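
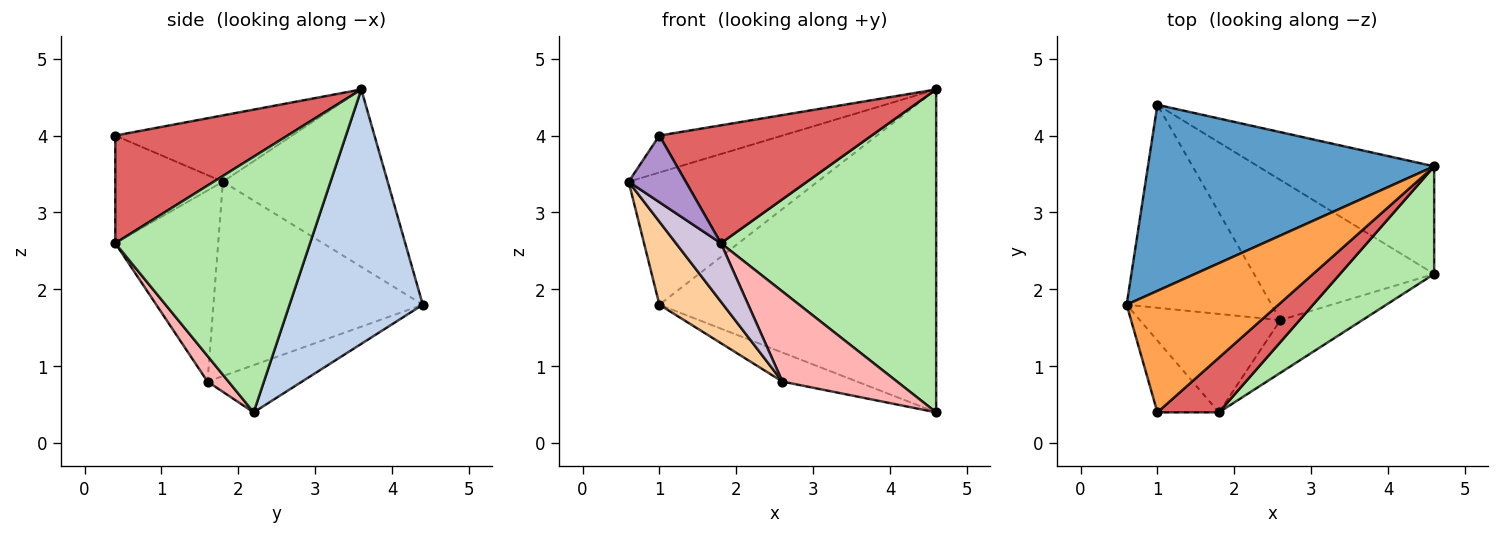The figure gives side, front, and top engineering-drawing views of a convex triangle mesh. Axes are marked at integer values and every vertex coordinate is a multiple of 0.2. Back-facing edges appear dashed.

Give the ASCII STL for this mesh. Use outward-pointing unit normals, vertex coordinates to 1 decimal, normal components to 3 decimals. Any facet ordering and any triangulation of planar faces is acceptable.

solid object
 facet normal -0.451 0.517 0.728
  outer loop
   vertex 1.0 4.4 1.8
   vertex 0.6 1.8 3.4
   vertex 4.6 3.6 4.6
  endloop
 endfacet
 facet normal 0.415 0.863 -0.288
  outer loop
   vertex 4.6 2.2 0.4
   vertex 1.0 4.4 1.8
   vertex 4.6 3.6 4.6
  endloop
 endfacet
 facet normal -0.386 0.268 0.883
  outer loop
   vertex 1.0 0.4 4.0
   vertex 4.6 3.6 4.6
   vertex 0.6 1.8 3.4
  endloop
 endfacet
 facet normal -0.779 -0.238 -0.581
  outer loop
   vertex 2.6 1.6 0.8
   vertex 0.6 1.8 3.4
   vertex 1.0 4.4 1.8
  endloop
 endfacet
 facet normal -0.249 0.197 -0.948
  outer loop
   vertex 2.6 1.6 0.8
   vertex 1.0 4.4 1.8
   vertex 4.6 2.2 0.4
  endloop
 endfacet
 facet normal 0.651 -0.720 0.240
  outer loop
   vertex 1.8 0.4 2.6
   vertex 4.6 2.2 0.4
   vertex 4.6 3.6 4.6
  endloop
 endfacet
 facet normal 0.593 -0.731 0.339
  outer loop
   vertex 1.8 0.4 2.6
   vertex 4.6 3.6 4.6
   vertex 1.0 0.4 4.0
  endloop
 endfacet
 facet normal 0.156 -0.852 -0.499
  outer loop
   vertex 1.8 0.4 2.6
   vertex 2.6 1.6 0.8
   vertex 4.6 2.2 0.4
  endloop
 endfacet
 facet normal -0.789 -0.418 -0.451
  outer loop
   vertex 1.8 0.4 2.6
   vertex 1.0 0.4 4.0
   vertex 0.6 1.8 3.4
  endloop
 endfacet
 facet normal -0.760 -0.332 -0.559
  outer loop
   vertex 1.8 0.4 2.6
   vertex 0.6 1.8 3.4
   vertex 2.6 1.6 0.8
  endloop
 endfacet
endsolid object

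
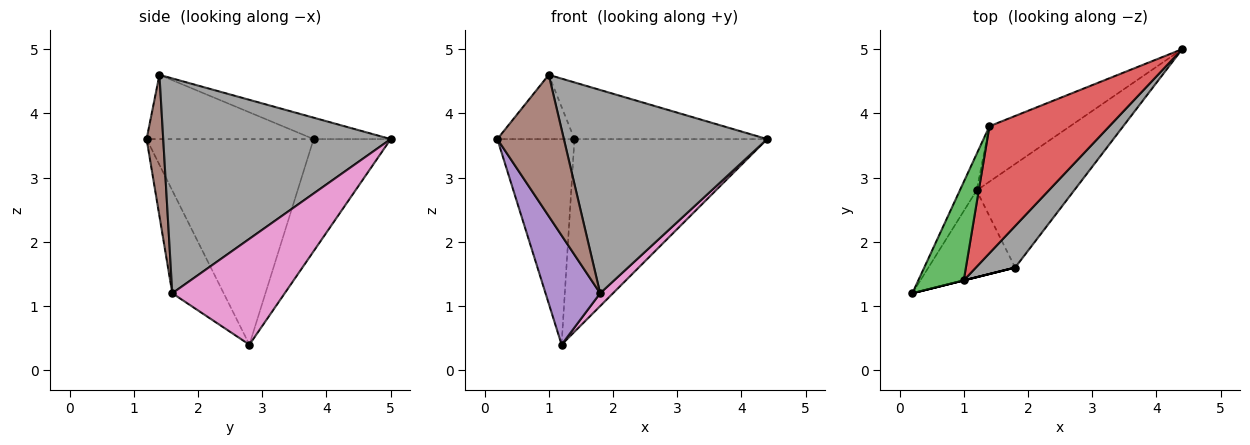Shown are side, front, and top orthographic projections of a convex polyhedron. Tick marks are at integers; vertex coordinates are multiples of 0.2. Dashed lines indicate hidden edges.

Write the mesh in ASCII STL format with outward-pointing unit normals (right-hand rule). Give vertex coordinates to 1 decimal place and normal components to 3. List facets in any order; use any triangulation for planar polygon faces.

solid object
 facet normal -0.905 0.418 -0.074
  outer loop
   vertex 1.4 3.8 3.6
   vertex 1.2 2.8 0.4
   vertex 0.2 1.2 3.6
  endloop
 endfacet
 facet normal -0.359 0.897 -0.258
  outer loop
   vertex 1.4 3.8 3.6
   vertex 4.4 5.0 3.6
   vertex 1.2 2.8 0.4
  endloop
 endfacet
 facet normal -0.764 0.353 0.541
  outer loop
   vertex 1.4 3.8 3.6
   vertex 0.2 1.2 3.6
   vertex 1.0 1.4 4.6
  endloop
 endfacet
 facet normal -0.161 0.402 0.901
  outer loop
   vertex 1.4 3.8 3.6
   vertex 1.0 1.4 4.6
   vertex 4.4 5.0 3.6
  endloop
 endfacet
 facet normal -0.593 -0.630 -0.501
  outer loop
   vertex 1.8 1.6 1.2
   vertex 0.2 1.2 3.6
   vertex 1.2 2.8 0.4
  endloop
 endfacet
 facet normal 0.243 -0.970 0.000
  outer loop
   vertex 1.8 1.6 1.2
   vertex 1.0 1.4 4.6
   vertex 0.2 1.2 3.6
  endloop
 endfacet
 facet normal 0.733 -0.084 -0.675
  outer loop
   vertex 1.8 1.6 1.2
   vertex 1.2 2.8 0.4
   vertex 4.4 5.0 3.6
  endloop
 endfacet
 facet normal 0.739 -0.660 0.135
  outer loop
   vertex 1.8 1.6 1.2
   vertex 4.4 5.0 3.6
   vertex 1.0 1.4 4.6
  endloop
 endfacet
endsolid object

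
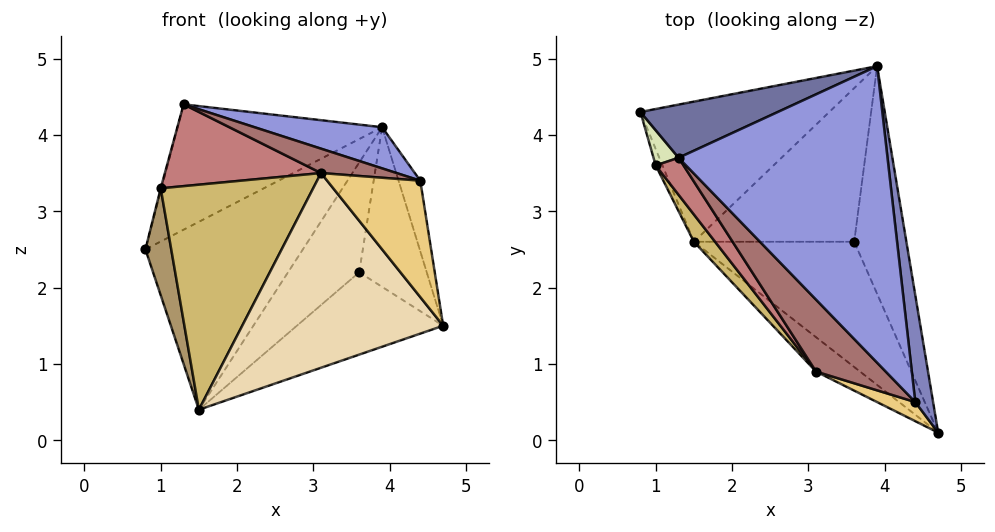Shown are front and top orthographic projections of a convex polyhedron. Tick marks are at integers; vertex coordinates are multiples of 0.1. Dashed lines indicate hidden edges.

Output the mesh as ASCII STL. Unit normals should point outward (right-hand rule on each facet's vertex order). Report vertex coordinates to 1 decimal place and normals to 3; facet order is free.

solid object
 facet normal -0.355 0.861 0.365
  outer loop
   vertex 1.3 3.7 4.4
   vertex 3.9 4.9 4.1
   vertex 0.8 4.3 2.5
  endloop
 endfacet
 facet normal 0.986 0.090 0.137
  outer loop
   vertex 4.4 0.5 3.4
   vertex 4.7 0.1 1.5
   vertex 3.9 4.9 4.1
  endloop
 endfacet
 facet normal 0.175 -0.135 0.975
  outer loop
   vertex 4.4 0.5 3.4
   vertex 3.9 4.9 4.1
   vertex 1.3 3.7 4.4
  endloop
 endfacet
 facet normal 0.152 0.792 -0.591
  outer loop
   vertex 1.5 2.6 0.4
   vertex 0.8 4.3 2.5
   vertex 3.9 4.9 4.1
  endloop
 endfacet
 facet normal 0.617 0.452 -0.644
  outer loop
   vertex 3.6 2.6 2.2
   vertex 3.9 4.9 4.1
   vertex 4.7 0.1 1.5
  endloop
 endfacet
 facet normal 0.582 0.446 -0.679
  outer loop
   vertex 3.6 2.6 2.2
   vertex 4.7 0.1 1.5
   vertex 1.5 2.6 0.4
  endloop
 endfacet
 facet normal 0.572 0.477 -0.667
  outer loop
   vertex 3.6 2.6 2.2
   vertex 1.5 2.6 0.4
   vertex 3.9 4.9 4.1
  endloop
 endfacet
 facet normal -0.965 0.023 0.261
  outer loop
   vertex 1.0 3.6 3.3
   vertex 1.3 3.7 4.4
   vertex 0.8 4.3 2.5
  endloop
 endfacet
 facet normal -0.944 -0.327 -0.050
  outer loop
   vertex 1.0 3.6 3.3
   vertex 0.8 4.3 2.5
   vertex 1.5 2.6 0.4
  endloop
 endfacet
 facet normal -0.790 -0.609 0.074
  outer loop
   vertex 3.1 0.9 3.5
   vertex 1.0 3.6 3.3
   vertex 1.5 2.6 0.4
  endloop
 endfacet
 facet normal -0.280 -0.947 0.155
  outer loop
   vertex 3.1 0.9 3.5
   vertex 4.7 0.1 1.5
   vertex 4.4 0.5 3.4
  endloop
 endfacet
 facet normal -0.579 -0.803 -0.142
  outer loop
   vertex 3.1 0.9 3.5
   vertex 1.5 2.6 0.4
   vertex 4.7 0.1 1.5
  endloop
 endfacet
 facet normal -0.026 -0.321 0.947
  outer loop
   vertex 3.1 0.9 3.5
   vertex 4.4 0.5 3.4
   vertex 1.3 3.7 4.4
  endloop
 endfacet
 facet normal -0.771 -0.580 0.263
  outer loop
   vertex 3.1 0.9 3.5
   vertex 1.3 3.7 4.4
   vertex 1.0 3.6 3.3
  endloop
 endfacet
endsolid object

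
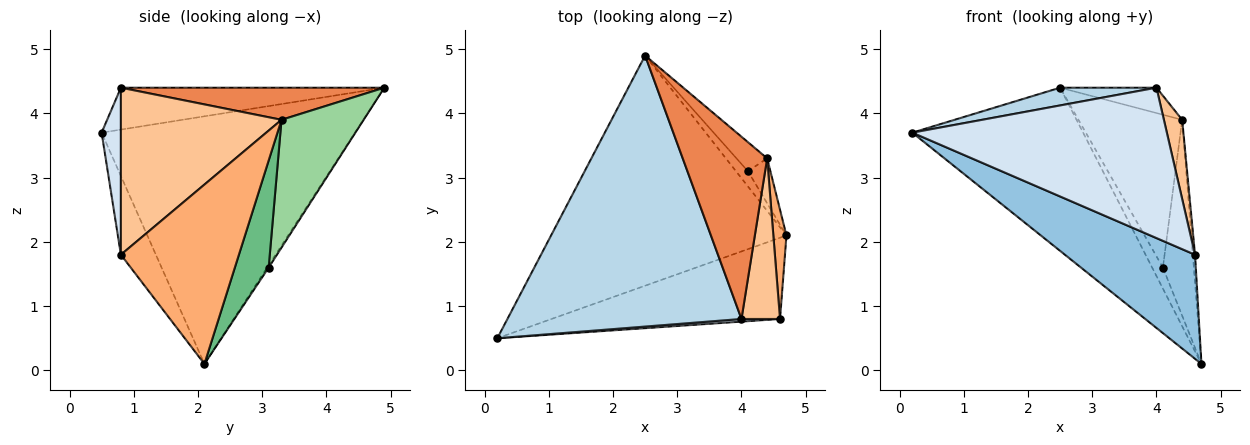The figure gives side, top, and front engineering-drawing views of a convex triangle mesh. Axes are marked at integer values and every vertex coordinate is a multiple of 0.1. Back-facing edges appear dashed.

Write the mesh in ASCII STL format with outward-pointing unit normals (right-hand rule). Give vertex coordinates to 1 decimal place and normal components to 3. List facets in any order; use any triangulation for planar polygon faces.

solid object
 facet normal -0.651 0.439 -0.619
  outer loop
   vertex 2.5 4.9 4.4
   vertex 4.7 2.1 0.1
   vertex 0.2 0.5 3.7
  endloop
 endfacet
 facet normal -0.207 -0.771 -0.602
  outer loop
   vertex 4.6 0.8 1.8
   vertex 0.2 0.5 3.7
   vertex 4.7 2.1 0.1
  endloop
 endfacet
 facet normal -0.176 -0.064 0.982
  outer loop
   vertex 4.0 0.8 4.4
   vertex 2.5 4.9 4.4
   vertex 0.2 0.5 3.7
  endloop
 endfacet
 facet normal 0.076 -0.997 0.017
  outer loop
   vertex 4.0 0.8 4.4
   vertex 0.2 0.5 3.7
   vertex 4.6 0.8 1.8
  endloop
 endfacet
 facet normal 0.353 0.129 0.927
  outer loop
   vertex 4.4 3.3 3.9
   vertex 2.5 4.9 4.4
   vertex 4.0 0.8 4.4
  endloop
 endfacet
 facet normal 0.997 0.019 0.073
  outer loop
   vertex 4.4 3.3 3.9
   vertex 4.6 0.8 1.8
   vertex 4.7 2.1 0.1
  endloop
 endfacet
 facet normal 0.968 -0.110 0.223
  outer loop
   vertex 4.4 3.3 3.9
   vertex 4.0 0.8 4.4
   vertex 4.6 0.8 1.8
  endloop
 endfacet
 facet normal -0.112 0.806 -0.582
  outer loop
   vertex 4.1 3.1 1.6
   vertex 4.7 2.1 0.1
   vertex 2.5 4.9 4.4
  endloop
 endfacet
 facet normal 0.729 0.667 -0.153
  outer loop
   vertex 4.1 3.1 1.6
   vertex 4.4 3.3 3.9
   vertex 4.7 2.1 0.1
  endloop
 endfacet
 facet normal 0.614 0.775 -0.148
  outer loop
   vertex 4.1 3.1 1.6
   vertex 2.5 4.9 4.4
   vertex 4.4 3.3 3.9
  endloop
 endfacet
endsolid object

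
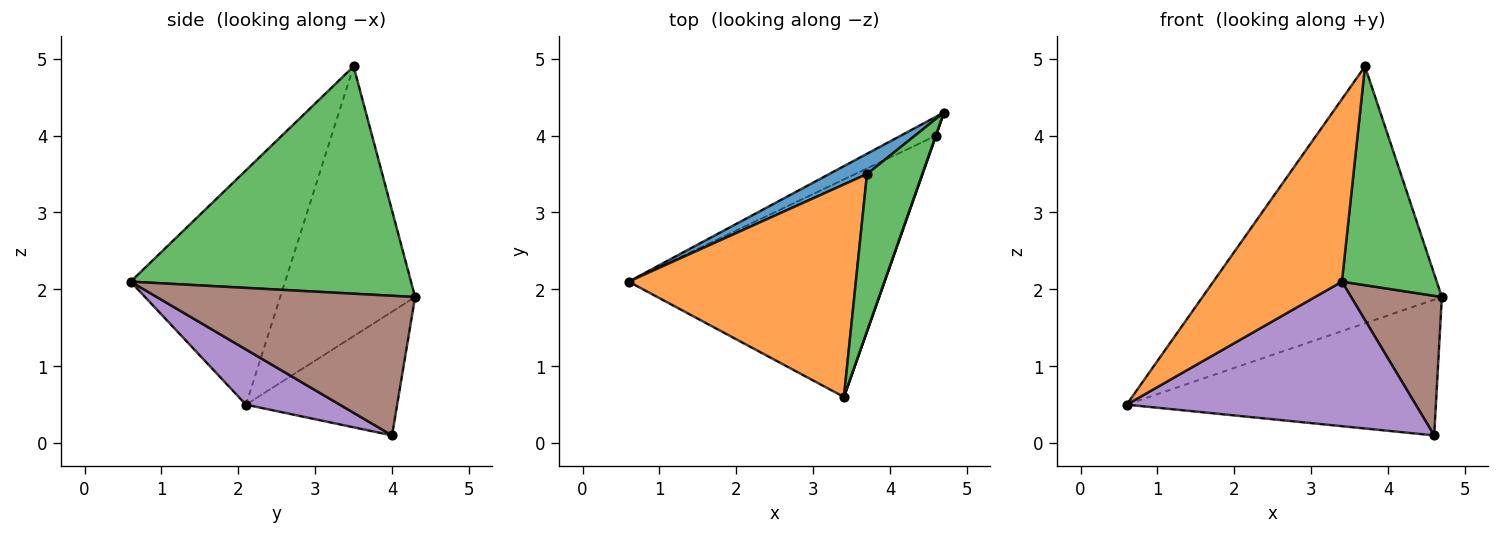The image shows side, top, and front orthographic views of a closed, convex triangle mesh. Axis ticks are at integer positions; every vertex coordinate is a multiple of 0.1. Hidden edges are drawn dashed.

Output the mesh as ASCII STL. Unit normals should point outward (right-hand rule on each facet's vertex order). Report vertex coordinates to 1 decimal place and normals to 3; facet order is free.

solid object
 facet normal -0.490 0.869 0.069
  outer loop
   vertex 3.7 3.5 4.9
   vertex 4.7 4.3 1.9
   vertex 0.6 2.1 0.5
  endloop
 endfacet
 facet normal -0.616 -0.513 0.597
  outer loop
   vertex 3.7 3.5 4.9
   vertex 0.6 2.1 0.5
   vertex 3.4 0.6 2.1
  endloop
 endfacet
 facet normal 0.923 -0.312 0.224
  outer loop
   vertex 3.7 3.5 4.9
   vertex 3.4 0.6 2.1
   vertex 4.7 4.3 1.9
  endloop
 endfacet
 facet normal -0.436 0.891 -0.124
  outer loop
   vertex 4.6 4.0 0.1
   vertex 0.6 2.1 0.5
   vertex 4.7 4.3 1.9
  endloop
 endfacet
 facet normal 0.177 -0.545 -0.820
  outer loop
   vertex 4.6 4.0 0.1
   vertex 3.4 0.6 2.1
   vertex 0.6 2.1 0.5
  endloop
 endfacet
 facet normal 0.944 -0.331 0.003
  outer loop
   vertex 4.6 4.0 0.1
   vertex 4.7 4.3 1.9
   vertex 3.4 0.6 2.1
  endloop
 endfacet
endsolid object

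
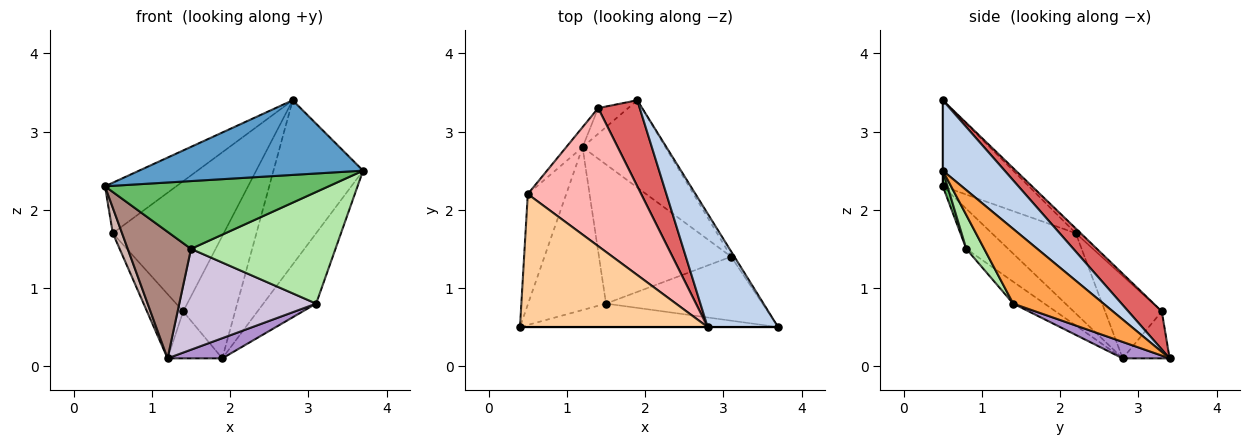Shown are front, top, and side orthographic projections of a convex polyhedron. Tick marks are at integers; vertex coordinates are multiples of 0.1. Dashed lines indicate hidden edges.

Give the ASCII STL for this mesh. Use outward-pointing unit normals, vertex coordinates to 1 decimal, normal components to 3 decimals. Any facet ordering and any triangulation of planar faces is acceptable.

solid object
 facet normal 0.000 -1.000 0.000
  outer loop
   vertex 2.8 0.5 3.4
   vertex 0.4 0.5 2.3
   vertex 3.7 0.5 2.5
  endloop
 endfacet
 facet normal 0.494 0.715 0.494
  outer loop
   vertex 2.8 0.5 3.4
   vertex 3.7 0.5 2.5
   vertex 1.9 3.4 0.1
  endloop
 endfacet
 facet normal 0.863 0.504 -0.037
  outer loop
   vertex 3.1 1.4 0.8
   vertex 1.9 3.4 0.1
   vertex 3.7 0.5 2.5
  endloop
 endfacet
 facet normal -0.394 0.326 0.859
  outer loop
   vertex 0.5 2.2 1.7
   vertex 0.4 0.5 2.3
   vertex 2.8 0.5 3.4
  endloop
 endfacet
 facet normal 0.020 -0.945 -0.327
  outer loop
   vertex 1.5 0.8 1.5
   vertex 3.7 0.5 2.5
   vertex 0.4 0.5 2.3
  endloop
 endfacet
 facet normal 0.107 -0.863 -0.494
  outer loop
   vertex 1.5 0.8 1.5
   vertex 3.1 1.4 0.8
   vertex 3.7 0.5 2.5
  endloop
 endfacet
 facet normal 0.466 0.724 0.509
  outer loop
   vertex 1.4 3.3 0.7
   vertex 2.8 0.5 3.4
   vertex 1.9 3.4 0.1
  endloop
 endfacet
 facet normal -0.030 0.686 0.727
  outer loop
   vertex 1.4 3.3 0.7
   vertex 0.5 2.2 1.7
   vertex 2.8 0.5 3.4
  endloop
 endfacet
 facet normal 0.190 -0.221 -0.957
  outer loop
   vertex 1.2 2.8 0.1
   vertex 1.9 3.4 0.1
   vertex 3.1 1.4 0.8
  endloop
 endfacet
 facet normal -0.133 -0.582 -0.802
  outer loop
   vertex 1.2 2.8 0.1
   vertex 3.1 1.4 0.8
   vertex 1.5 0.8 1.5
  endloop
 endfacet
 facet normal -0.377 -0.568 -0.731
  outer loop
   vertex 1.2 2.8 0.1
   vertex 1.5 0.8 1.5
   vertex 0.4 0.5 2.3
  endloop
 endfacet
 facet normal -0.898 -0.099 -0.430
  outer loop
   vertex 1.2 2.8 0.1
   vertex 0.4 0.5 2.3
   vertex 0.5 2.2 1.7
  endloop
 endfacet
 facet normal -0.601 0.701 -0.384
  outer loop
   vertex 1.2 2.8 0.1
   vertex 1.4 3.3 0.7
   vertex 1.9 3.4 0.1
  endloop
 endfacet
 facet normal -0.832 0.530 -0.165
  outer loop
   vertex 1.2 2.8 0.1
   vertex 0.5 2.2 1.7
   vertex 1.4 3.3 0.7
  endloop
 endfacet
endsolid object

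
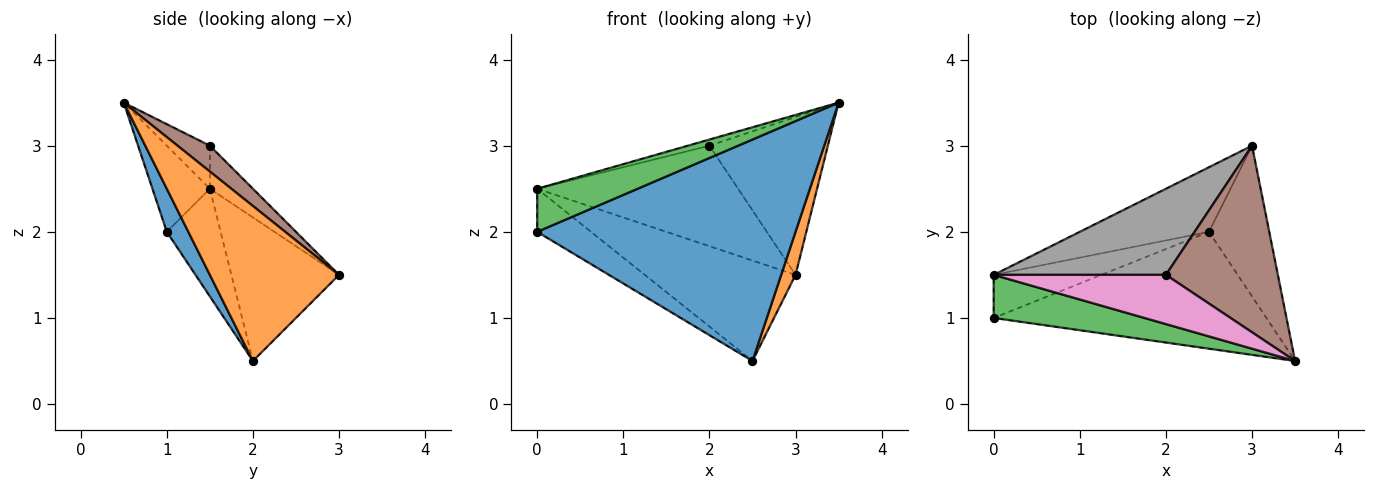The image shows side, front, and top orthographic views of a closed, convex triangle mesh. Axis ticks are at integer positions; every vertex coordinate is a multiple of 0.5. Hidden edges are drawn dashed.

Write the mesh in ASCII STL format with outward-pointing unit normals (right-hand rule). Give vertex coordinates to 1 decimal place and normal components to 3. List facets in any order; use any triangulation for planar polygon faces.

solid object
 facet normal 0.073 -0.882 -0.465
  outer loop
   vertex 2.5 2.0 0.5
   vertex 3.5 0.5 3.5
   vertex 0.0 1.0 2.0
  endloop
 endfacet
 facet normal 0.927 -0.103 -0.361
  outer loop
   vertex 2.5 2.0 0.5
   vertex 3.0 3.0 1.5
   vertex 3.5 0.5 3.5
  endloop
 endfacet
 facet normal -0.375 -0.656 0.656
  outer loop
   vertex 0.0 1.5 2.5
   vertex 0.0 1.0 2.0
   vertex 3.5 0.5 3.5
  endloop
 endfacet
 facet normal -0.577 0.577 -0.577
  outer loop
   vertex 0.0 1.5 2.5
   vertex 2.5 2.0 0.5
   vertex 0.0 1.0 2.0
  endloop
 endfacet
 facet normal -0.515 0.721 -0.464
  outer loop
   vertex 0.0 1.5 2.5
   vertex 3.0 3.0 1.5
   vertex 2.5 2.0 0.5
  endloop
 endfacet
 facet normal 0.173 0.636 0.752
  outer loop
   vertex 2.0 1.5 3.0
   vertex 3.5 0.5 3.5
   vertex 3.0 3.0 1.5
  endloop
 endfacet
 facet normal -0.241 0.120 0.963
  outer loop
   vertex 2.0 1.5 3.0
   vertex 0.0 1.5 2.5
   vertex 3.5 0.5 3.5
  endloop
 endfacet
 facet normal -0.161 0.749 0.642
  outer loop
   vertex 2.0 1.5 3.0
   vertex 3.0 3.0 1.5
   vertex 0.0 1.5 2.5
  endloop
 endfacet
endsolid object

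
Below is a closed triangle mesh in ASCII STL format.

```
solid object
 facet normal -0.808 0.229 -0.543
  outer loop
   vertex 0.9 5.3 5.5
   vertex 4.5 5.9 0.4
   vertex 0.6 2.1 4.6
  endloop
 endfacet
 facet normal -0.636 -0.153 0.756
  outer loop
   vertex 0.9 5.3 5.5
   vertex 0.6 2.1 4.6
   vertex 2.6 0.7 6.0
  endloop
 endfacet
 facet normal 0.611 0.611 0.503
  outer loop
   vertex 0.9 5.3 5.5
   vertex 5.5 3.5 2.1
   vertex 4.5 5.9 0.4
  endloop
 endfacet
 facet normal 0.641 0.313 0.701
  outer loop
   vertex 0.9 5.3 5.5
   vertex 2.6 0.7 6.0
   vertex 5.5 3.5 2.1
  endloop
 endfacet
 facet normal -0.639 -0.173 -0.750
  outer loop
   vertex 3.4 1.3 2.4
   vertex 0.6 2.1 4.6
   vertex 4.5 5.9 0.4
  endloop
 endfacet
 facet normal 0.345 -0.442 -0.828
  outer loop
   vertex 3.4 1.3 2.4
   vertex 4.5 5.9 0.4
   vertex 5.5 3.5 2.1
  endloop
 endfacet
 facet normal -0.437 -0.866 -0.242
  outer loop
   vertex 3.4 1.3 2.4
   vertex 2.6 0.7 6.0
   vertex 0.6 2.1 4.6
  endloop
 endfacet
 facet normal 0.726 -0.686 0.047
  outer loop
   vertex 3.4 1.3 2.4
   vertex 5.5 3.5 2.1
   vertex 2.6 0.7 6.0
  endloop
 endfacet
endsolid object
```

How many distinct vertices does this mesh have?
6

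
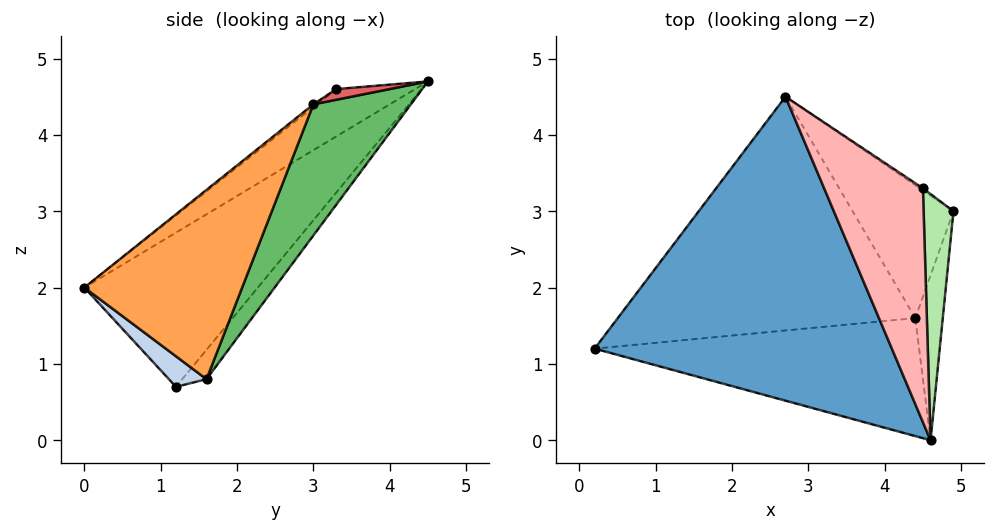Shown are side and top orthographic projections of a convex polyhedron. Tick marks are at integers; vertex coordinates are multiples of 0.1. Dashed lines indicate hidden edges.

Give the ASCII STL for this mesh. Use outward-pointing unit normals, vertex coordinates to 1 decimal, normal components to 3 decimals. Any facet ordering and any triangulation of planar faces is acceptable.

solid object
 facet normal -0.372 -0.588 0.718
  outer loop
   vertex 2.7 4.5 4.7
   vertex 0.2 1.2 0.7
   vertex 4.6 0.0 2.0
  endloop
 endfacet
 facet normal 0.076 -0.592 -0.802
  outer loop
   vertex 4.4 1.6 0.8
   vertex 4.6 0.0 2.0
   vertex 0.2 1.2 0.7
  endloop
 endfacet
 facet normal 0.990 0.016 -0.144
  outer loop
   vertex 4.4 1.6 0.8
   vertex 4.9 3.0 4.4
   vertex 4.6 0.0 2.0
  endloop
 endfacet
 facet normal -0.060 0.788 -0.612
  outer loop
   vertex 4.4 1.6 0.8
   vertex 0.2 1.2 0.7
   vertex 2.7 4.5 4.7
  endloop
 endfacet
 facet normal 0.487 0.789 -0.374
  outer loop
   vertex 4.4 1.6 0.8
   vertex 2.7 4.5 4.7
   vertex 4.9 3.0 4.4
  endloop
 endfacet
 facet normal -0.073 -0.619 0.782
  outer loop
   vertex 4.5 3.3 4.6
   vertex 4.6 0.0 2.0
   vertex 4.9 3.0 4.4
  endloop
 endfacet
 facet normal 0.542 0.826 -0.155
  outer loop
   vertex 4.5 3.3 4.6
   vertex 4.9 3.0 4.4
   vertex 2.7 4.5 4.7
  endloop
 endfacet
 facet normal -0.350 -0.586 0.731
  outer loop
   vertex 4.5 3.3 4.6
   vertex 2.7 4.5 4.7
   vertex 4.6 0.0 2.0
  endloop
 endfacet
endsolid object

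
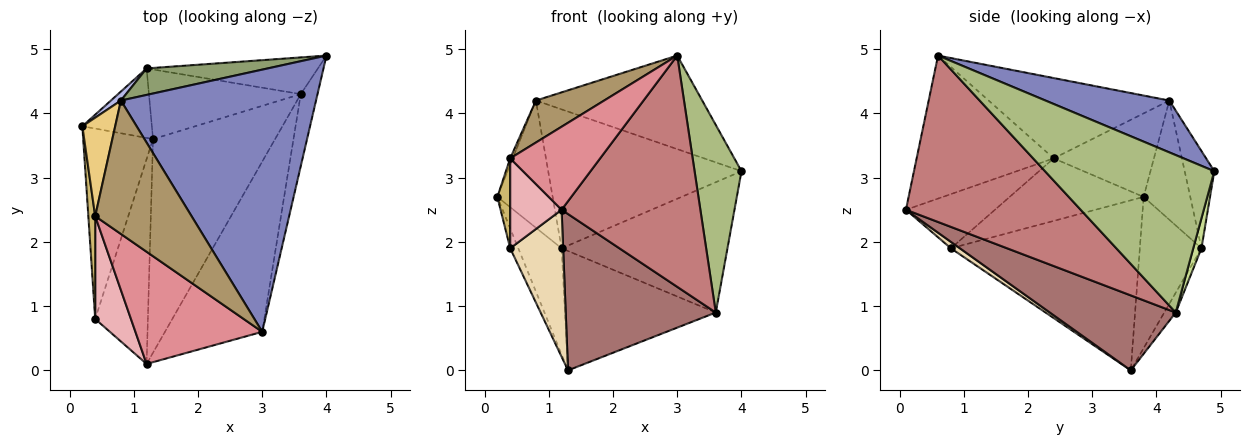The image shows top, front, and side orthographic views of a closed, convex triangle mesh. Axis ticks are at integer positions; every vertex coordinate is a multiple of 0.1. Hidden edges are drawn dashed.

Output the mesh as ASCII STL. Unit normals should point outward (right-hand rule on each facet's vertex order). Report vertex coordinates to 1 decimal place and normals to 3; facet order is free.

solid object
 facet normal -0.924 0.040 -0.380
  outer loop
   vertex 0.4 0.8 1.9
   vertex 0.2 3.8 2.7
   vertex 1.3 3.6 0.0
  endloop
 endfacet
 facet normal 0.243 0.326 0.914
  outer loop
   vertex 0.8 4.2 4.2
   vertex 3.0 0.6 4.9
   vertex 4.0 4.9 3.1
  endloop
 endfacet
 facet normal -0.766 0.538 -0.352
  outer loop
   vertex 1.2 4.7 1.9
   vertex 1.3 3.6 0.0
   vertex 0.2 3.8 2.7
  endloop
 endfacet
 facet normal -0.644 0.763 0.054
  outer loop
   vertex 1.2 4.7 1.9
   vertex 0.2 3.8 2.7
   vertex 0.8 4.2 4.2
  endloop
 endfacet
 facet normal -0.149 0.971 0.185
  outer loop
   vertex 1.2 4.7 1.9
   vertex 0.8 4.2 4.2
   vertex 4.0 4.9 3.1
  endloop
 endfacet
 facet normal 0.959 -0.266 -0.102
  outer loop
   vertex 3.6 4.3 0.9
   vertex 4.0 4.9 3.1
   vertex 3.0 0.6 4.9
  endloop
 endfacet
 facet normal 0.047 0.961 -0.271
  outer loop
   vertex 3.6 4.3 0.9
   vertex 1.2 4.7 1.9
   vertex 4.0 4.9 3.1
  endloop
 endfacet
 facet normal -0.066 0.862 -0.503
  outer loop
   vertex 3.6 4.3 0.9
   vertex 1.3 3.6 0.0
   vertex 1.2 4.7 1.9
  endloop
 endfacet
 facet normal -0.622 -0.235 0.747
  outer loop
   vertex 0.4 2.4 3.3
   vertex 3.0 0.6 4.9
   vertex 0.8 4.2 4.2
  endloop
 endfacet
 facet normal -0.990 -0.095 0.108
  outer loop
   vertex 0.4 2.4 3.3
   vertex 0.2 3.8 2.7
   vertex 0.4 0.8 1.9
  endloop
 endfacet
 facet normal -0.930 0.024 0.366
  outer loop
   vertex 0.4 2.4 3.3
   vertex 0.8 4.2 4.2
   vertex 0.2 3.8 2.7
  endloop
 endfacet
 facet normal 0.099 -0.580 -0.808
  outer loop
   vertex 1.2 0.1 2.5
   vertex 0.4 0.8 1.9
   vertex 1.3 3.6 0.0
  endloop
 endfacet
 facet normal 0.444 -0.529 -0.723
  outer loop
   vertex 1.2 0.1 2.5
   vertex 1.3 3.6 0.0
   vertex 3.6 4.3 0.9
  endloop
 endfacet
 facet normal 0.712 -0.565 -0.416
  outer loop
   vertex 1.2 0.1 2.5
   vertex 3.6 4.3 0.9
   vertex 3.0 0.6 4.9
  endloop
 endfacet
 facet normal -0.672 -0.441 0.596
  outer loop
   vertex 1.2 0.1 2.5
   vertex 3.0 0.6 4.9
   vertex 0.4 2.4 3.3
  endloop
 endfacet
 facet normal -0.752 -0.434 0.496
  outer loop
   vertex 1.2 0.1 2.5
   vertex 0.4 2.4 3.3
   vertex 0.4 0.8 1.9
  endloop
 endfacet
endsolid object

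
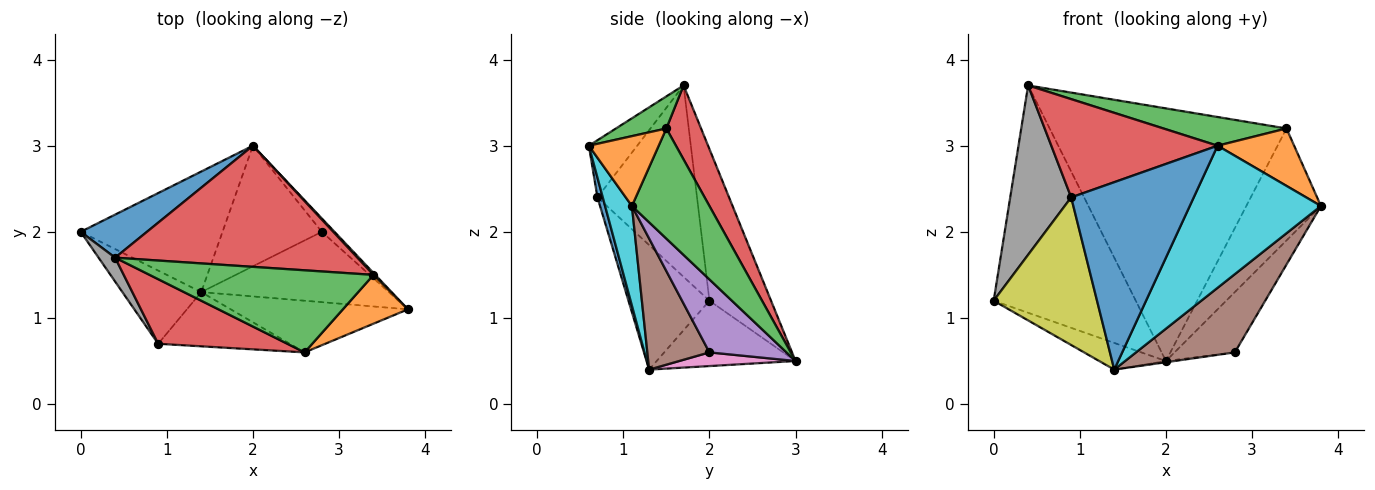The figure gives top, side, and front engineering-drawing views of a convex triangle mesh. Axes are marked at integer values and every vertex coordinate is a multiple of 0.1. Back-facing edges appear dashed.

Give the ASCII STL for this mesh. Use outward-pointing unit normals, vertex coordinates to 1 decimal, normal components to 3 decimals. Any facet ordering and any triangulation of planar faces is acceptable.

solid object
 facet normal -0.392 0.904 0.171
  outer loop
   vertex 0.4 1.7 3.7
   vertex 2.0 3.0 0.5
   vertex 0.0 2.0 1.2
  endloop
 endfacet
 facet normal -0.410 0.197 -0.890
  outer loop
   vertex 1.4 1.3 0.4
   vertex 0.0 2.0 1.2
   vertex 2.0 3.0 0.5
  endloop
 endfacet
 facet normal 0.720 0.694 0.012
  outer loop
   vertex 3.4 1.5 3.2
   vertex 3.8 1.1 2.3
   vertex 2.0 3.0 0.5
  endloop
 endfacet
 facet normal 0.131 0.894 0.429
  outer loop
   vertex 3.4 1.5 3.2
   vertex 2.0 3.0 0.5
   vertex 0.4 1.7 3.7
  endloop
 endfacet
 facet normal 0.780 0.611 -0.136
  outer loop
   vertex 2.8 2.0 0.6
   vertex 2.0 3.0 0.5
   vertex 3.8 1.1 2.3
  endloop
 endfacet
 facet normal 0.423 -0.674 -0.606
  outer loop
   vertex 2.8 2.0 0.6
   vertex 3.8 1.1 2.3
   vertex 1.4 1.3 0.4
  endloop
 endfacet
 facet normal 0.136 0.010 -0.991
  outer loop
   vertex 2.8 2.0 0.6
   vertex 1.4 1.3 0.4
   vertex 2.0 3.0 0.5
  endloop
 endfacet
 facet normal -0.850 -0.521 0.074
  outer loop
   vertex 0.9 0.7 2.4
   vertex 0.4 1.7 3.7
   vertex 0.0 2.0 1.2
  endloop
 endfacet
 facet normal -0.574 -0.733 -0.364
  outer loop
   vertex 0.9 0.7 2.4
   vertex 0.0 2.0 1.2
   vertex 1.4 1.3 0.4
  endloop
 endfacet
 facet normal 0.189 -0.923 -0.336
  outer loop
   vertex 2.6 0.6 3.0
   vertex 1.4 1.3 0.4
   vertex 3.8 1.1 2.3
  endloop
 endfacet
 facet normal 0.042 -0.960 -0.278
  outer loop
   vertex 2.6 0.6 3.0
   vertex 0.9 0.7 2.4
   vertex 1.4 1.3 0.4
  endloop
 endfacet
 facet normal 0.571 -0.626 0.532
  outer loop
   vertex 2.6 0.6 3.0
   vertex 3.8 1.1 2.3
   vertex 3.4 1.5 3.2
  endloop
 endfacet
 facet normal 0.134 -0.327 0.935
  outer loop
   vertex 2.6 0.6 3.0
   vertex 3.4 1.5 3.2
   vertex 0.4 1.7 3.7
  endloop
 endfacet
 facet normal -0.236 -0.812 0.534
  outer loop
   vertex 2.6 0.6 3.0
   vertex 0.4 1.7 3.7
   vertex 0.9 0.7 2.4
  endloop
 endfacet
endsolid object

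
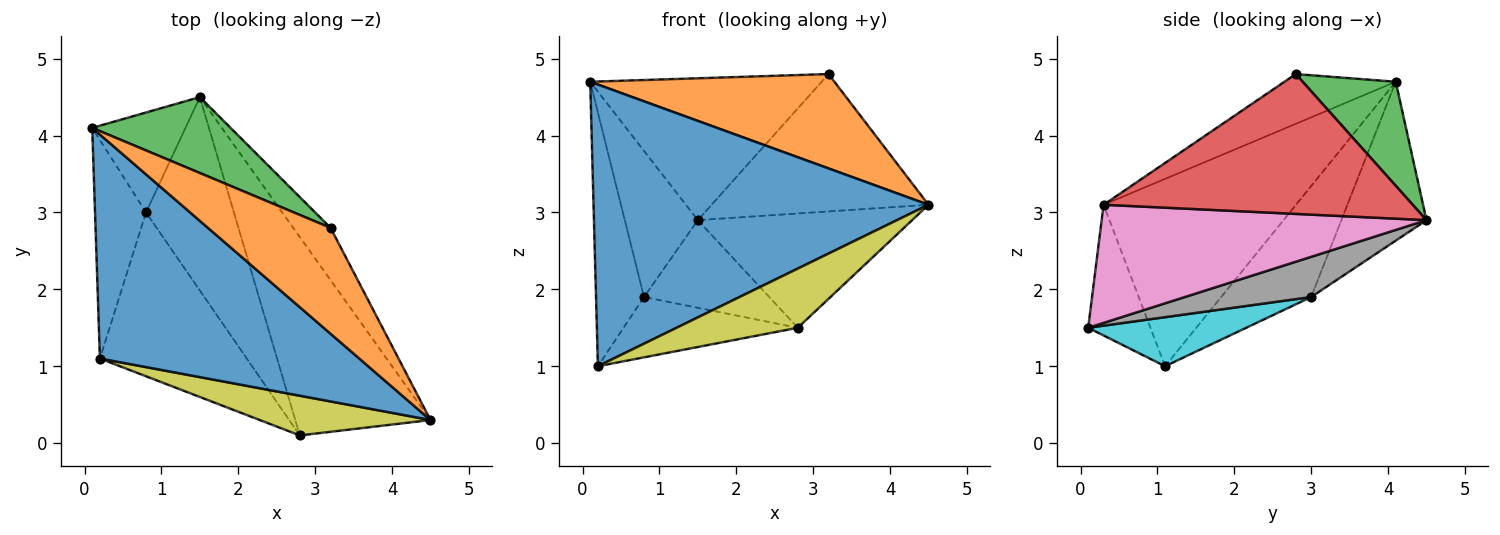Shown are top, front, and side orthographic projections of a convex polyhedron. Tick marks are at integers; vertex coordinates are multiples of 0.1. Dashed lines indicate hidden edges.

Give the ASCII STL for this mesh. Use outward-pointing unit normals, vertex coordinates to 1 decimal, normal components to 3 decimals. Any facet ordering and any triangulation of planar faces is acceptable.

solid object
 facet normal -0.410 -0.714 0.568
  outer loop
   vertex 0.2 1.1 1.0
   vertex 4.5 0.3 3.1
   vertex 0.1 4.1 4.7
  endloop
 endfacet
 facet normal -0.290 -0.637 0.714
  outer loop
   vertex 3.2 2.8 4.8
   vertex 0.1 4.1 4.7
   vertex 4.5 0.3 3.1
  endloop
 endfacet
 facet normal 0.334 0.831 0.445
  outer loop
   vertex 3.2 2.8 4.8
   vertex 1.5 4.5 2.9
   vertex 0.1 4.1 4.7
  endloop
 endfacet
 facet normal 0.800 0.561 -0.214
  outer loop
   vertex 3.2 2.8 4.8
   vertex 4.5 0.3 3.1
   vertex 1.5 4.5 2.9
  endloop
 endfacet
 facet normal -0.818 0.436 -0.376
  outer loop
   vertex 0.8 3.0 1.9
   vertex 0.2 1.1 1.0
   vertex 0.1 4.1 4.7
  endloop
 endfacet
 facet normal -0.693 0.595 -0.407
  outer loop
   vertex 0.8 3.0 1.9
   vertex 0.1 4.1 4.7
   vertex 1.5 4.5 2.9
  endloop
 endfacet
 facet normal 0.603 0.398 -0.691
  outer loop
   vertex 2.8 0.1 1.5
   vertex 1.5 4.5 2.9
   vertex 4.5 0.3 3.1
  endloop
 endfacet
 facet normal 0.384 0.381 -0.841
  outer loop
   vertex 2.8 0.1 1.5
   vertex 0.8 3.0 1.9
   vertex 1.5 4.5 2.9
  endloop
 endfacet
 facet normal -0.392 -0.764 0.512
  outer loop
   vertex 2.8 0.1 1.5
   vertex 4.5 0.3 3.1
   vertex 0.2 1.1 1.0
  endloop
 endfacet
 facet normal 0.299 0.330 -0.895
  outer loop
   vertex 2.8 0.1 1.5
   vertex 0.2 1.1 1.0
   vertex 0.8 3.0 1.9
  endloop
 endfacet
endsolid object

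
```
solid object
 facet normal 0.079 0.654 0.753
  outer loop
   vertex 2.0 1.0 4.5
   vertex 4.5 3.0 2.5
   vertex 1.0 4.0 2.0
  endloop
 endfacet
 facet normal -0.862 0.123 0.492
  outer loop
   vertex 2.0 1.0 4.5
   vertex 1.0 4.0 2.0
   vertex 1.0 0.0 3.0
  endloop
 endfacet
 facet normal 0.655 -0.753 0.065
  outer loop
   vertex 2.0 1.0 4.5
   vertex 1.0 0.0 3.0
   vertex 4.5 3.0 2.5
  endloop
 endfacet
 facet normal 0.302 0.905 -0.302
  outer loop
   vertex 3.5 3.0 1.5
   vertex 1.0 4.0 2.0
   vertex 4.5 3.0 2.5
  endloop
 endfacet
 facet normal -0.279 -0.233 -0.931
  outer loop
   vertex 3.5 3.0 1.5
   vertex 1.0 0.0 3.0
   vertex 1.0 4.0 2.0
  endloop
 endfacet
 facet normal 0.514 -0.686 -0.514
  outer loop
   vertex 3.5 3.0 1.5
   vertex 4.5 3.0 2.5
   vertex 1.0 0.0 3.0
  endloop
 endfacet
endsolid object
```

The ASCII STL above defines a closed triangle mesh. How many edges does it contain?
9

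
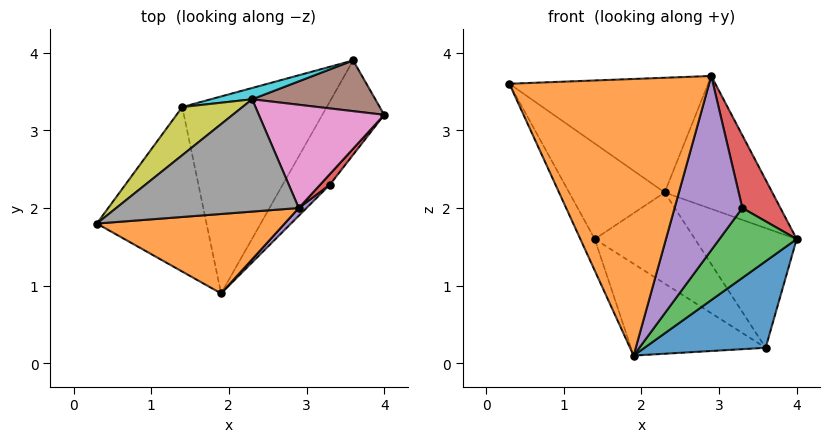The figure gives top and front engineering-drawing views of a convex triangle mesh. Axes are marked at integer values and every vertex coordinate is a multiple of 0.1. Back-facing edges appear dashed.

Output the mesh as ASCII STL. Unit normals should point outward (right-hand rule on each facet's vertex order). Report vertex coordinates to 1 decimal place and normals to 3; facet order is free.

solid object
 facet normal 0.787 -0.431 -0.441
  outer loop
   vertex 3.6 3.9 0.2
   vertex 4.0 3.2 1.6
   vertex 1.9 0.9 0.1
  endloop
 endfacet
 facet normal 0.063 -0.959 0.276
  outer loop
   vertex 2.9 2.0 3.7
   vertex 0.3 1.8 3.6
   vertex 1.9 0.9 0.1
  endloop
 endfacet
 facet normal 0.765 -0.637 -0.094
  outer loop
   vertex 3.3 2.3 2.0
   vertex 1.9 0.9 0.1
   vertex 4.0 3.2 1.6
  endloop
 endfacet
 facet normal 0.805 -0.588 0.086
  outer loop
   vertex 3.3 2.3 2.0
   vertex 4.0 3.2 1.6
   vertex 2.9 2.0 3.7
  endloop
 endfacet
 facet normal 0.684 -0.728 0.032
  outer loop
   vertex 3.3 2.3 2.0
   vertex 2.9 2.0 3.7
   vertex 1.9 0.9 0.1
  endloop
 endfacet
 facet normal 0.239 0.894 0.379
  outer loop
   vertex 2.3 3.4 2.2
   vertex 4.0 3.2 1.6
   vertex 3.6 3.9 0.2
  endloop
 endfacet
 facet normal 0.296 0.755 0.586
  outer loop
   vertex 2.3 3.4 2.2
   vertex 2.9 2.0 3.7
   vertex 4.0 3.2 1.6
  endloop
 endfacet
 facet normal -0.082 0.712 0.697
  outer loop
   vertex 2.3 3.4 2.2
   vertex 0.3 1.8 3.6
   vertex 2.9 2.0 3.7
  endloop
 endfacet
 facet normal -0.371 0.829 0.418
  outer loop
   vertex 1.4 3.3 1.6
   vertex 0.3 1.8 3.6
   vertex 2.3 3.4 2.2
  endloop
 endfacet
 facet normal -0.189 0.975 0.121
  outer loop
   vertex 1.4 3.3 1.6
   vertex 2.3 3.4 2.2
   vertex 3.6 3.9 0.2
  endloop
 endfacet
 facet normal -0.898 0.083 -0.432
  outer loop
   vertex 1.4 3.3 1.6
   vertex 1.9 0.9 0.1
   vertex 0.3 1.8 3.6
  endloop
 endfacet
 facet normal -0.569 0.347 -0.745
  outer loop
   vertex 1.4 3.3 1.6
   vertex 3.6 3.9 0.2
   vertex 1.9 0.9 0.1
  endloop
 endfacet
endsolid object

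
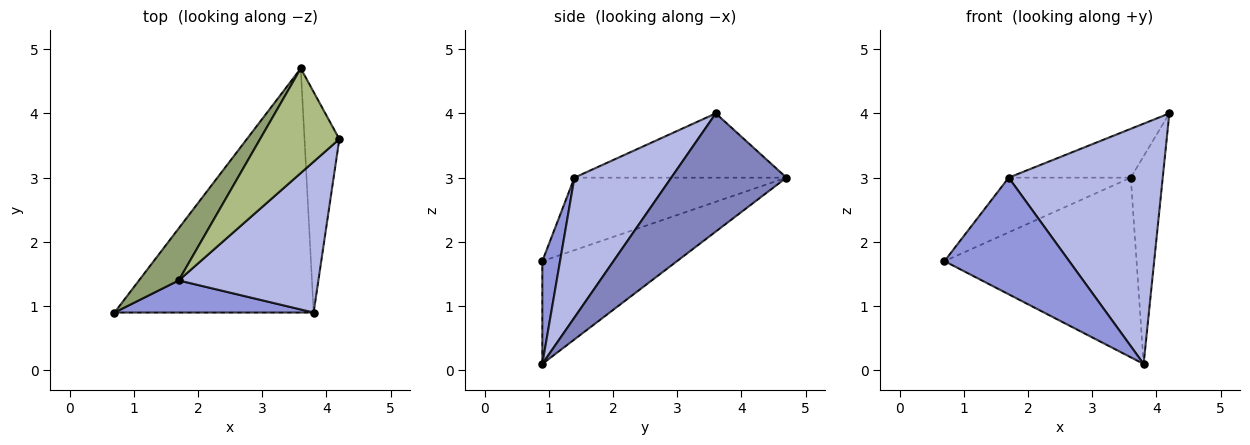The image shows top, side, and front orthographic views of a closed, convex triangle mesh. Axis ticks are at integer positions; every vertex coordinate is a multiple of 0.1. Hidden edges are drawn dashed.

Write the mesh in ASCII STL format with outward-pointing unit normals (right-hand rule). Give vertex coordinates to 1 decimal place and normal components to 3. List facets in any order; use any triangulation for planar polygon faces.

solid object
 facet normal -0.384 0.547 -0.744
  outer loop
   vertex 3.6 4.7 3.0
   vertex 3.8 0.9 0.1
   vertex 0.7 0.9 1.7
  endloop
 endfacet
 facet normal 0.927 0.257 -0.273
  outer loop
   vertex 3.6 4.7 3.0
   vertex 4.2 3.6 4.0
   vertex 3.8 0.9 0.1
  endloop
 endfacet
 facet normal 0.136 -0.955 0.263
  outer loop
   vertex 1.7 1.4 3.0
   vertex 0.7 0.9 1.7
   vertex 3.8 0.9 0.1
  endloop
 endfacet
 facet normal 0.470 -0.748 0.469
  outer loop
   vertex 1.7 1.4 3.0
   vertex 3.8 0.9 0.1
   vertex 4.2 3.6 4.0
  endloop
 endfacet
 facet normal -0.783 0.451 0.429
  outer loop
   vertex 1.7 1.4 3.0
   vertex 3.6 4.7 3.0
   vertex 0.7 0.9 1.7
  endloop
 endfacet
 facet normal -0.592 0.341 0.730
  outer loop
   vertex 1.7 1.4 3.0
   vertex 4.2 3.6 4.0
   vertex 3.6 4.7 3.0
  endloop
 endfacet
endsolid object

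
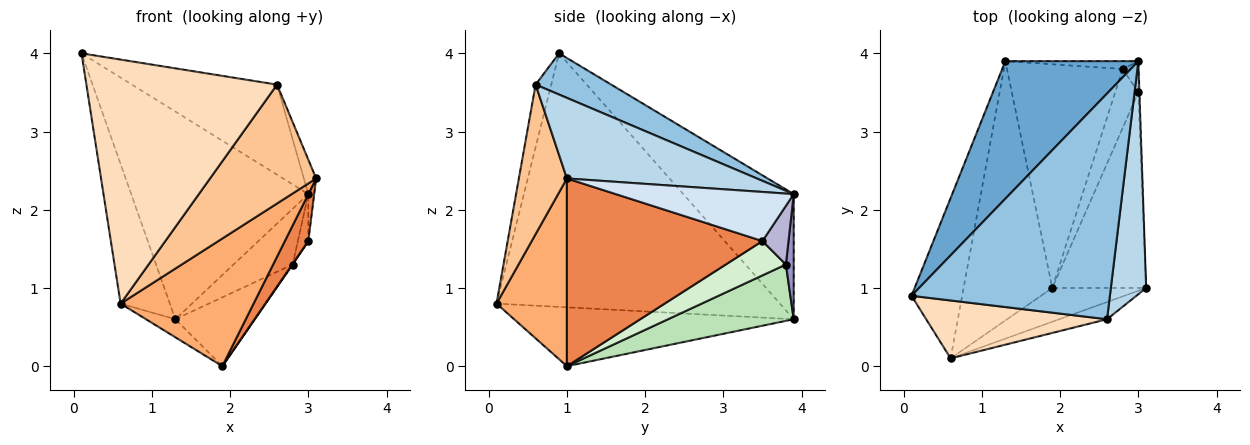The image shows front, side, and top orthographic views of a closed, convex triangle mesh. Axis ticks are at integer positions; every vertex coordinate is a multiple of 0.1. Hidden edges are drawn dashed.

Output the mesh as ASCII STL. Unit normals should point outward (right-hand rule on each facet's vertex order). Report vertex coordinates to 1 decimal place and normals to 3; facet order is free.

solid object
 facet normal -0.461 0.740 0.490
  outer loop
   vertex 1.3 3.9 0.6
   vertex 0.1 0.9 4.0
   vertex 3.0 3.9 2.2
  endloop
 endfacet
 facet normal 0.190 0.364 0.912
  outer loop
   vertex 2.6 0.6 3.6
   vertex 3.0 3.9 2.2
   vertex 0.1 0.9 4.0
  endloop
 endfacet
 facet normal 0.914 0.059 0.401
  outer loop
   vertex 2.6 0.6 3.6
   vertex 3.1 1.0 2.4
   vertex 3.0 3.9 2.2
  endloop
 endfacet
 facet normal 0.999 0.033 -0.022
  outer loop
   vertex 3.0 3.5 1.6
   vertex 3.0 3.9 2.2
   vertex 3.1 1.0 2.4
  endloop
 endfacet
 facet normal 0.889 -0.107 -0.445
  outer loop
   vertex 3.0 3.5 1.6
   vertex 3.1 1.0 2.4
   vertex 1.9 1.0 0.0
  endloop
 endfacet
 facet normal 0.456 -0.861 -0.228
  outer loop
   vertex 0.6 0.1 0.8
   vertex 1.9 1.0 0.0
   vertex 3.1 1.0 2.4
  endloop
 endfacet
 facet normal 0.409 -0.903 -0.131
  outer loop
   vertex 0.6 0.1 0.8
   vertex 3.1 1.0 2.4
   vertex 2.6 0.6 3.6
  endloop
 endfacet
 facet normal -0.080 -0.970 0.230
  outer loop
   vertex 0.6 0.1 0.8
   vertex 2.6 0.6 3.6
   vertex 0.1 0.9 4.0
  endloop
 endfacet
 facet normal -0.967 0.168 -0.193
  outer loop
   vertex 0.6 0.1 0.8
   vertex 0.1 0.9 4.0
   vertex 1.3 3.9 0.6
  endloop
 endfacet
 facet normal -0.552 0.058 -0.832
  outer loop
   vertex 0.6 0.1 0.8
   vertex 1.3 3.9 0.6
   vertex 1.9 1.0 0.0
  endloop
 endfacet
 facet normal 0.422 0.267 -0.866
  outer loop
   vertex 2.8 3.8 1.3
   vertex 1.9 1.0 0.0
   vertex 1.3 3.9 0.6
  endloop
 endfacet
 facet normal 0.829 -0.007 -0.559
  outer loop
   vertex 2.8 3.8 1.3
   vertex 3.0 3.5 1.6
   vertex 1.9 1.0 0.0
  endloop
 endfacet
 facet normal 0.130 0.982 -0.138
  outer loop
   vertex 2.8 3.8 1.3
   vertex 1.3 3.9 0.6
   vertex 3.0 3.9 2.2
  endloop
 endfacet
 facet normal 0.901 0.361 -0.240
  outer loop
   vertex 2.8 3.8 1.3
   vertex 3.0 3.9 2.2
   vertex 3.0 3.5 1.6
  endloop
 endfacet
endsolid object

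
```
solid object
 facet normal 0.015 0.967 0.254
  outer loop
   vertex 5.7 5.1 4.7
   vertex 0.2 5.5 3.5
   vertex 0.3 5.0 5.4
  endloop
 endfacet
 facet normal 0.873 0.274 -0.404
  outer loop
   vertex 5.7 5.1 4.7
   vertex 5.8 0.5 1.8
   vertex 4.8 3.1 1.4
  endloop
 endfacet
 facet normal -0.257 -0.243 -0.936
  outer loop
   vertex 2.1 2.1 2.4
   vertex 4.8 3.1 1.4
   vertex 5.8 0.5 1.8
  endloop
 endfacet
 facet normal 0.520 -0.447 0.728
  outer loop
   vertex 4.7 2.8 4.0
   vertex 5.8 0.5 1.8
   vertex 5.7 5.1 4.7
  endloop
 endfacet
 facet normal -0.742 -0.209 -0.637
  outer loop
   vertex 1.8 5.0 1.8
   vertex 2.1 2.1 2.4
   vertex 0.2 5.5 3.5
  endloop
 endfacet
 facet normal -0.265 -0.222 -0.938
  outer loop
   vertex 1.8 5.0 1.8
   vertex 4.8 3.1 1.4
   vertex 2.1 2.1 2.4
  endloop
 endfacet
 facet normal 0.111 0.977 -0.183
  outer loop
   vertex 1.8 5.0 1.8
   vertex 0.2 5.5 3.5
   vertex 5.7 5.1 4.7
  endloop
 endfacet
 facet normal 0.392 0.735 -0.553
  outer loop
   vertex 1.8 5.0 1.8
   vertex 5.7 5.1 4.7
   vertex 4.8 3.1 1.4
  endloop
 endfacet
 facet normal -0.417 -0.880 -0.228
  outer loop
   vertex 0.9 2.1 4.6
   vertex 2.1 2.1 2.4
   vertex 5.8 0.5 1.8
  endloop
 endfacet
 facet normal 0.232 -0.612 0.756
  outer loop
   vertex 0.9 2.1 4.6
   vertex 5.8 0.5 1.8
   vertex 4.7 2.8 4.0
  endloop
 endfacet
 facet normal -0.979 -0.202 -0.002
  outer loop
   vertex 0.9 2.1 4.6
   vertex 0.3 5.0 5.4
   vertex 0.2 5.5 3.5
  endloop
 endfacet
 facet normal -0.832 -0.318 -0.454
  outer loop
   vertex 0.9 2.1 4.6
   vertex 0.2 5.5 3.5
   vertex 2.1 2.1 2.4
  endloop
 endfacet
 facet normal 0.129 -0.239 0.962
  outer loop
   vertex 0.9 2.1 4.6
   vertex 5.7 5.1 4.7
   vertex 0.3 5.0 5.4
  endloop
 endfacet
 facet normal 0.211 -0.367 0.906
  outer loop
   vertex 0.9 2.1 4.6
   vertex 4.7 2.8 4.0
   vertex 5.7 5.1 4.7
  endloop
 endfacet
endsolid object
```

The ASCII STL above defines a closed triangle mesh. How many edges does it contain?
21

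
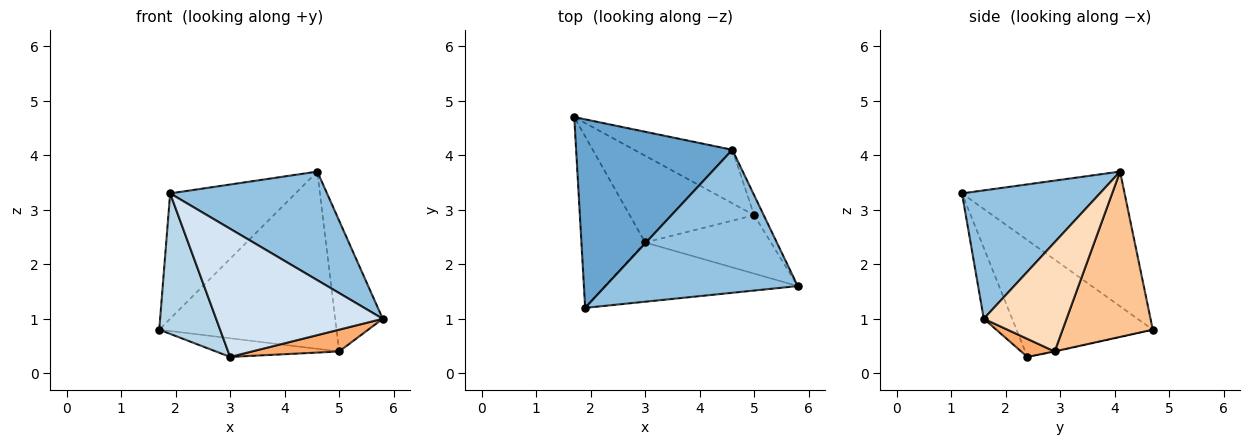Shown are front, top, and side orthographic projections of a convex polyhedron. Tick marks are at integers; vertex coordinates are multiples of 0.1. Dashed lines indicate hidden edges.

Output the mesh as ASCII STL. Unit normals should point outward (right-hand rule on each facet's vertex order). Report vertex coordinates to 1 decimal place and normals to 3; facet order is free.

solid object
 facet normal -0.583 0.450 0.676
  outer loop
   vertex 4.6 4.1 3.7
   vertex 1.7 4.7 0.8
   vertex 1.9 1.2 3.3
  endloop
 endfacet
 facet normal 0.469 -0.534 0.703
  outer loop
   vertex 4.6 4.1 3.7
   vertex 1.9 1.2 3.3
   vertex 5.8 1.6 1.0
  endloop
 endfacet
 facet normal -0.817 -0.365 -0.446
  outer loop
   vertex 3.0 2.4 0.3
   vertex 1.9 1.2 3.3
   vertex 1.7 4.7 0.8
  endloop
 endfacet
 facet normal -0.153 -0.897 -0.415
  outer loop
   vertex 3.0 2.4 0.3
   vertex 5.8 1.6 1.0
   vertex 1.9 1.2 3.3
  endloop
 endfacet
 facet normal -0.004 0.210 -0.978
  outer loop
   vertex 5.0 2.9 0.4
   vertex 3.0 2.4 0.3
   vertex 1.7 4.7 0.8
  endloop
 endfacet
 facet normal 0.133 -0.347 -0.929
  outer loop
   vertex 5.0 2.9 0.4
   vertex 5.8 1.6 1.0
   vertex 3.0 2.4 0.3
  endloop
 endfacet
 facet normal 0.438 0.861 -0.260
  outer loop
   vertex 5.0 2.9 0.4
   vertex 1.7 4.7 0.8
   vertex 4.6 4.1 3.7
  endloop
 endfacet
 facet normal 0.864 0.497 -0.076
  outer loop
   vertex 5.0 2.9 0.4
   vertex 4.6 4.1 3.7
   vertex 5.8 1.6 1.0
  endloop
 endfacet
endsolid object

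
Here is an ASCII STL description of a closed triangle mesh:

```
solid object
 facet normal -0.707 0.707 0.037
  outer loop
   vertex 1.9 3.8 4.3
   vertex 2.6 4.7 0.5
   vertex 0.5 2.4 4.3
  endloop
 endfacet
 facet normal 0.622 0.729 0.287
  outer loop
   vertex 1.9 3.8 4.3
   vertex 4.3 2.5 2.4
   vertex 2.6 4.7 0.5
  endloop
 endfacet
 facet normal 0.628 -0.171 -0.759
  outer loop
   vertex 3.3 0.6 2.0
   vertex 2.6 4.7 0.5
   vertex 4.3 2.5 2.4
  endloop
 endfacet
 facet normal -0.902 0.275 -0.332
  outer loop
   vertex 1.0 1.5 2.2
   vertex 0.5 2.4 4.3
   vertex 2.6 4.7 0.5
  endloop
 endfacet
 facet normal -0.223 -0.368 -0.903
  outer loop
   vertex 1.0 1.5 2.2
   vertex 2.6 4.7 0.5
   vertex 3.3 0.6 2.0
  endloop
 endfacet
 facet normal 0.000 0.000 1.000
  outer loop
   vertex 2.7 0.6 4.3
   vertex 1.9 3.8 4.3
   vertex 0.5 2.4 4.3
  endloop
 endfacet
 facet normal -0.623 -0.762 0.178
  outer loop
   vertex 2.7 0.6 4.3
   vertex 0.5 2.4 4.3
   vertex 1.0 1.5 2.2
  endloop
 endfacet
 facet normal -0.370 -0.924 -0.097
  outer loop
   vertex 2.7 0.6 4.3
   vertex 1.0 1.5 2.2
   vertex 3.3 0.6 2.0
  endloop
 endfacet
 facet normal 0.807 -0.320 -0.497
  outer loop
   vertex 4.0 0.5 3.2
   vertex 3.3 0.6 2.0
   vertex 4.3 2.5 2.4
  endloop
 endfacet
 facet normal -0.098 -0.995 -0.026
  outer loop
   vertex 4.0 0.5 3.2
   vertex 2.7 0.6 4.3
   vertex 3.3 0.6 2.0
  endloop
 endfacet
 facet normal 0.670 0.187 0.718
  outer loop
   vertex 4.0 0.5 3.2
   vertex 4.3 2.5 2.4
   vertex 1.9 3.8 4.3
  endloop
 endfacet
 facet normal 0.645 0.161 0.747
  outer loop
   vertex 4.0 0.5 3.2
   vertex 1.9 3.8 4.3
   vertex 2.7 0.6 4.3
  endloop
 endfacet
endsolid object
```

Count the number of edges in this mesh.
18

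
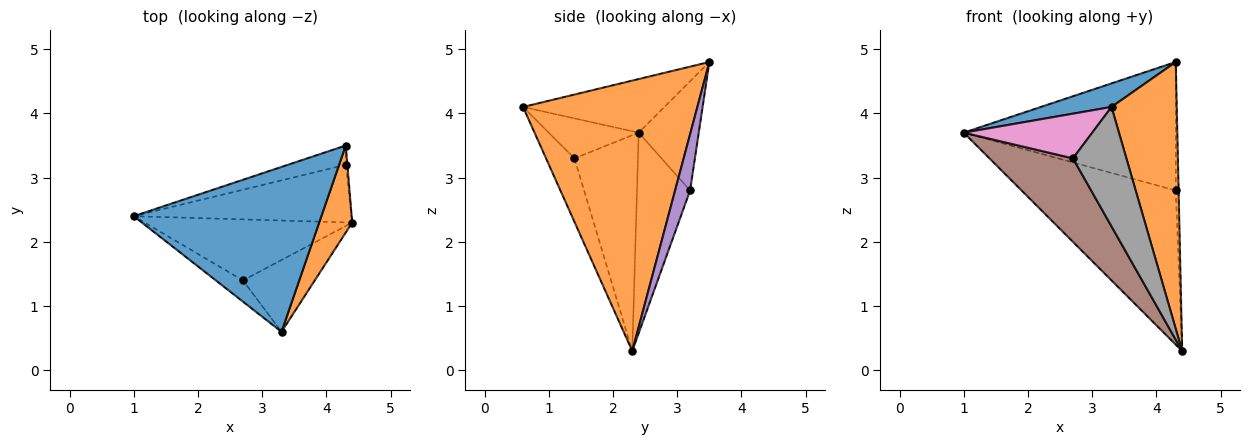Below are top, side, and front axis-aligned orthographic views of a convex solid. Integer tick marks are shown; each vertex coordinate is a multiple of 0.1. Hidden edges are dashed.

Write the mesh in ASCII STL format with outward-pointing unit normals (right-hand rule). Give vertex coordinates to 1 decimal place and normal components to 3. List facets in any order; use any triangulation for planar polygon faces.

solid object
 facet normal -0.272 -0.136 0.953
  outer loop
   vertex 4.3 3.5 4.8
   vertex 1.0 2.4 3.7
   vertex 3.3 0.6 4.1
  endloop
 endfacet
 facet normal 0.930 -0.348 0.114
  outer loop
   vertex 4.3 3.5 4.8
   vertex 3.3 0.6 4.1
   vertex 4.4 2.3 0.3
  endloop
 endfacet
 facet normal -0.307 0.891 -0.333
  outer loop
   vertex 4.3 3.2 2.8
   vertex 4.4 2.3 0.3
   vertex 1.0 2.4 3.7
  endloop
 endfacet
 facet normal -0.270 0.952 -0.143
  outer loop
   vertex 4.3 3.2 2.8
   vertex 1.0 2.4 3.7
   vertex 4.3 3.5 4.8
  endloop
 endfacet
 facet normal 0.982 0.187 -0.028
  outer loop
   vertex 4.3 3.2 2.8
   vertex 4.3 3.5 4.8
   vertex 4.4 2.3 0.3
  endloop
 endfacet
 facet normal -0.523 -0.688 -0.503
  outer loop
   vertex 2.7 1.4 3.3
   vertex 1.0 2.4 3.7
   vertex 4.4 2.3 0.3
  endloop
 endfacet
 facet normal -0.534 -0.763 -0.363
  outer loop
   vertex 2.7 1.4 3.3
   vertex 3.3 0.6 4.1
   vertex 1.0 2.4 3.7
  endloop
 endfacet
 facet normal -0.415 -0.780 -0.469
  outer loop
   vertex 2.7 1.4 3.3
   vertex 4.4 2.3 0.3
   vertex 3.3 0.6 4.1
  endloop
 endfacet
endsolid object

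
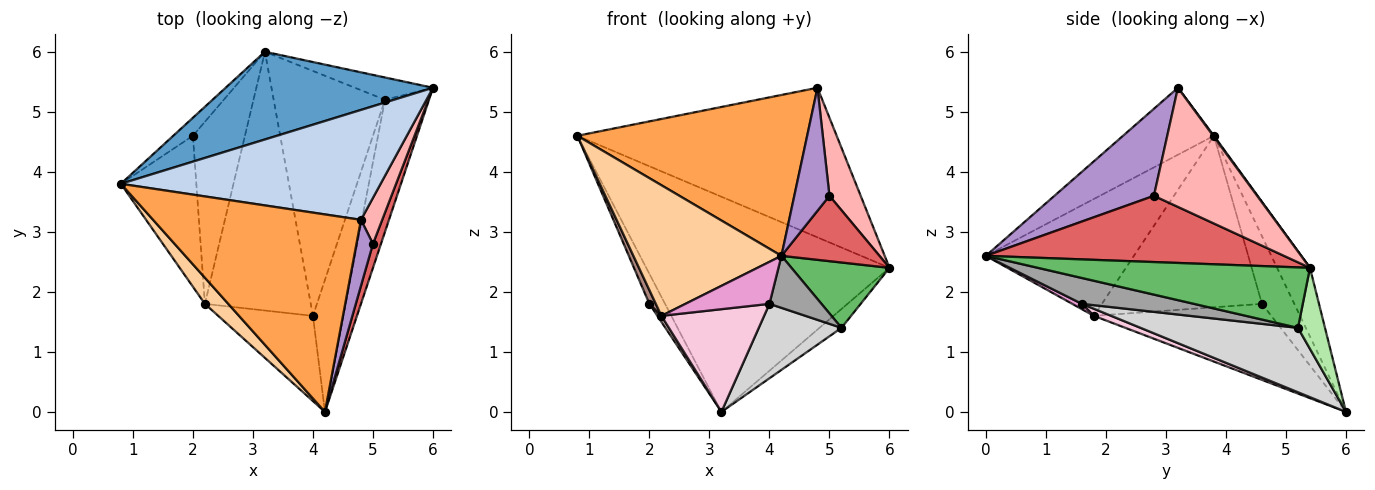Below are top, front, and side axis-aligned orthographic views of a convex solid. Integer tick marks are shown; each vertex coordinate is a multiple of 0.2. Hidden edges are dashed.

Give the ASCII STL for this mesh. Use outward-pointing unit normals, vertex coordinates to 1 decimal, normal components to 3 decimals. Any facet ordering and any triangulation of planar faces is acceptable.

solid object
 facet normal -0.124 0.919 0.375
  outer loop
   vertex 3.2 6.0 0.0
   vertex 0.8 3.8 4.6
   vertex 6.0 5.4 2.4
  endloop
 endfacet
 facet normal 0.002 0.806 0.592
  outer loop
   vertex 4.8 3.2 5.4
   vertex 6.0 5.4 2.4
   vertex 0.8 3.8 4.6
  endloop
 endfacet
 facet normal -0.242 -0.613 0.752
  outer loop
   vertex 4.8 3.2 5.4
   vertex 0.8 3.8 4.6
   vertex 4.2 0.0 2.6
  endloop
 endfacet
 facet normal -0.700 -0.700 0.140
  outer loop
   vertex 2.2 1.8 1.6
   vertex 4.2 0.0 2.6
   vertex 0.8 3.8 4.6
  endloop
 endfacet
 facet normal 0.776 -0.280 -0.565
  outer loop
   vertex 5.2 5.2 1.4
   vertex 6.0 5.4 2.4
   vertex 4.2 0.0 2.6
  endloop
 endfacet
 facet normal 0.621 0.506 -0.598
  outer loop
   vertex 5.2 5.2 1.4
   vertex 3.2 6.0 0.0
   vertex 6.0 5.4 2.4
  endloop
 endfacet
 facet normal 0.944 -0.310 0.114
  outer loop
   vertex 5.0 2.8 3.6
   vertex 4.2 0.0 2.6
   vertex 6.0 5.4 2.4
  endloop
 endfacet
 facet normal 0.944 -0.285 0.168
  outer loop
   vertex 5.0 2.8 3.6
   vertex 6.0 5.4 2.4
   vertex 4.8 3.2 5.4
  endloop
 endfacet
 facet normal 0.928 -0.328 0.176
  outer loop
   vertex 5.0 2.8 3.6
   vertex 4.8 3.2 5.4
   vertex 4.2 0.0 2.6
  endloop
 endfacet
 facet normal -0.871 0.421 -0.253
  outer loop
   vertex 2.0 4.6 1.8
   vertex 0.8 3.8 4.6
   vertex 3.2 6.0 0.0
  endloop
 endfacet
 facet normal -0.915 -0.037 -0.402
  outer loop
   vertex 2.0 4.6 1.8
   vertex 2.2 1.8 1.6
   vertex 0.8 3.8 4.6
  endloop
 endfacet
 facet normal -0.825 -0.019 -0.565
  outer loop
   vertex 2.0 4.6 1.8
   vertex 3.2 6.0 0.0
   vertex 2.2 1.8 1.6
  endloop
 endfacet
 facet normal 0.050 -0.442 -0.896
  outer loop
   vertex 4.0 1.6 1.8
   vertex 4.2 0.0 2.6
   vertex 2.2 1.8 1.6
  endloop
 endfacet
 facet normal 0.062 -0.368 -0.928
  outer loop
   vertex 4.0 1.6 1.8
   vertex 2.2 1.8 1.6
   vertex 3.2 6.0 0.0
  endloop
 endfacet
 facet normal 0.620 -0.288 -0.730
  outer loop
   vertex 4.0 1.6 1.8
   vertex 5.2 5.2 1.4
   vertex 4.2 0.0 2.6
  endloop
 endfacet
 facet normal 0.484 -0.254 -0.837
  outer loop
   vertex 4.0 1.6 1.8
   vertex 3.2 6.0 0.0
   vertex 5.2 5.2 1.4
  endloop
 endfacet
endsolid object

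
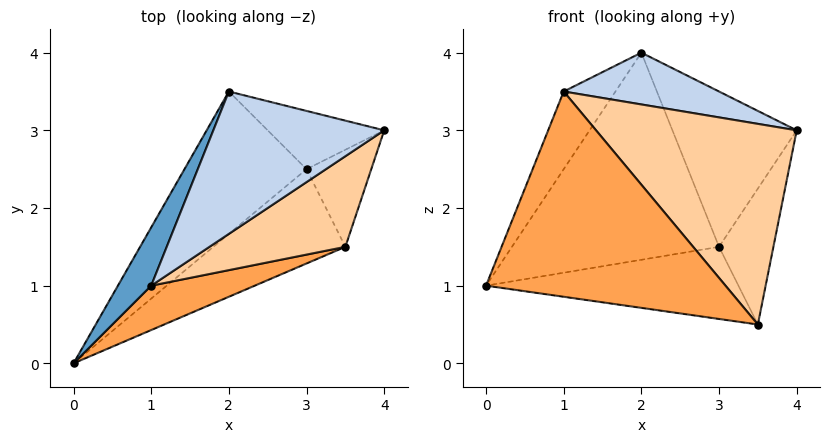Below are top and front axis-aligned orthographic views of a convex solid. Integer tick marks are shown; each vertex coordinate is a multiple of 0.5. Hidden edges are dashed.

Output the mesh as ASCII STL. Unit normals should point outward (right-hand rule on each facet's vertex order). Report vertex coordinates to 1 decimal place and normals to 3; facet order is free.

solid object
 facet normal -0.917 0.319 0.239
  outer loop
   vertex 1.0 1.0 3.5
   vertex 2.0 3.5 4.0
   vertex 0.0 0.0 1.0
  endloop
 endfacet
 facet normal 0.359 -0.319 0.877
  outer loop
   vertex 1.0 1.0 3.5
   vertex 4.0 3.0 3.0
   vertex 2.0 3.5 4.0
  endloop
 endfacet
 facet normal 0.410 -0.892 0.193
  outer loop
   vertex 1.0 1.0 3.5
   vertex 0.0 0.0 1.0
   vertex 3.5 1.5 0.5
  endloop
 endfacet
 facet normal 0.560 -0.755 0.341
  outer loop
   vertex 1.0 1.0 3.5
   vertex 3.5 1.5 0.5
   vertex 4.0 3.0 3.0
  endloop
 endfacet
 facet normal -0.510 0.709 -0.487
  outer loop
   vertex 3.0 2.5 1.5
   vertex 0.0 0.0 1.0
   vertex 2.0 3.5 4.0
  endloop
 endfacet
 facet normal -0.350 0.569 -0.744
  outer loop
   vertex 3.0 2.5 1.5
   vertex 3.5 1.5 0.5
   vertex 0.0 0.0 1.0
  endloop
 endfacet
 facet normal 0.058 0.935 -0.351
  outer loop
   vertex 3.0 2.5 1.5
   vertex 2.0 3.5 4.0
   vertex 4.0 3.0 3.0
  endloop
 endfacet
 facet normal 0.422 0.738 -0.527
  outer loop
   vertex 3.0 2.5 1.5
   vertex 4.0 3.0 3.0
   vertex 3.5 1.5 0.5
  endloop
 endfacet
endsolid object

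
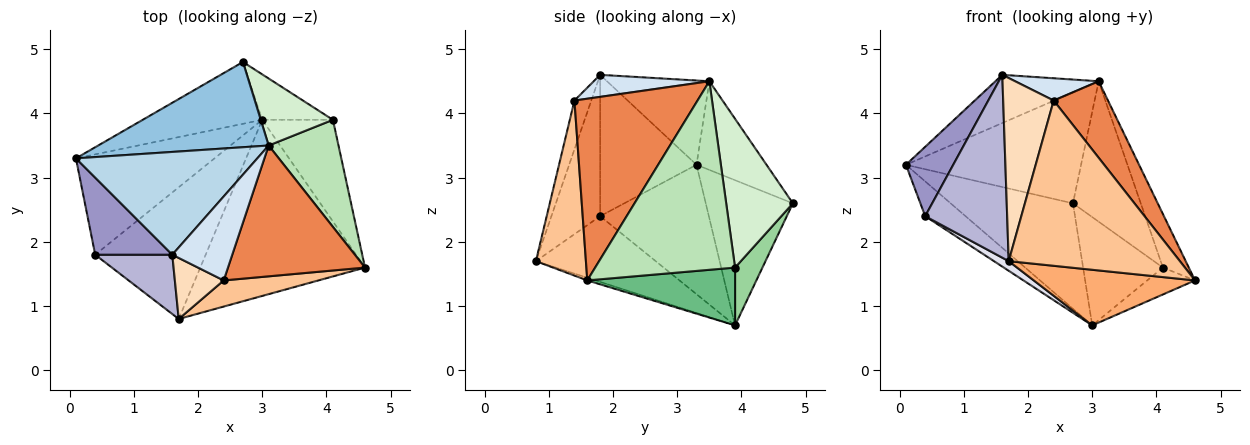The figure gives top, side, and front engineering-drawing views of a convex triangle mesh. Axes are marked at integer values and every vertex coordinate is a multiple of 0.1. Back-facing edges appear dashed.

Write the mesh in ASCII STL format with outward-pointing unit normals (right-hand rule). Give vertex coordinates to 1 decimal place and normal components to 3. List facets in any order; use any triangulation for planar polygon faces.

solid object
 facet normal -0.524 0.735 -0.431
  outer loop
   vertex 3.0 3.9 0.7
   vertex 0.1 3.3 3.2
   vertex 2.7 4.8 2.6
  endloop
 endfacet
 facet normal -0.302 0.756 0.581
  outer loop
   vertex 3.1 3.5 4.5
   vertex 2.7 4.8 2.6
   vertex 0.1 3.3 3.2
  endloop
 endfacet
 facet normal -0.388 0.391 0.835
  outer loop
   vertex 3.1 3.5 4.5
   vertex 0.1 3.3 3.2
   vertex 1.6 1.8 4.6
  endloop
 endfacet
 facet normal 0.335 -0.242 0.911
  outer loop
   vertex 3.1 3.5 4.5
   vertex 1.6 1.8 4.6
   vertex 2.4 1.4 4.2
  endloop
 endfacet
 facet normal 0.753 -0.332 0.568
  outer loop
   vertex 3.1 3.5 4.5
   vertex 2.4 1.4 4.2
   vertex 4.6 1.6 1.4
  endloop
 endfacet
 facet normal -0.016 -0.301 -0.953
  outer loop
   vertex 1.7 0.8 1.7
   vertex 3.0 3.9 0.7
   vertex 4.6 1.6 1.4
  endloop
 endfacet
 facet normal 0.277 -0.949 0.150
  outer loop
   vertex 1.7 0.8 1.7
   vertex 4.6 1.6 1.4
   vertex 2.4 1.4 4.2
  endloop
 endfacet
 facet normal -0.302 -0.905 0.302
  outer loop
   vertex 1.7 0.8 1.7
   vertex 2.4 1.4 4.2
   vertex 1.6 1.8 4.6
  endloop
 endfacet
 facet normal 0.620 0.201 -0.758
  outer loop
   vertex 4.1 3.9 1.6
   vertex 4.6 1.6 1.4
   vertex 3.0 3.9 0.7
  endloop
 endfacet
 facet normal 0.302 0.879 -0.369
  outer loop
   vertex 4.1 3.9 1.6
   vertex 3.0 3.9 0.7
   vertex 2.7 4.8 2.6
  endloop
 endfacet
 facet normal 0.924 0.171 0.342
  outer loop
   vertex 4.1 3.9 1.6
   vertex 3.1 3.5 4.5
   vertex 4.6 1.6 1.4
  endloop
 endfacet
 facet normal 0.664 0.675 0.322
  outer loop
   vertex 4.1 3.9 1.6
   vertex 2.7 4.8 2.6
   vertex 3.1 3.5 4.5
  endloop
 endfacet
 facet normal -0.806 -0.396 0.440
  outer loop
   vertex 0.4 1.8 2.4
   vertex 1.6 1.8 4.6
   vertex 0.1 3.3 3.2
  endloop
 endfacet
 facet normal -0.492 -0.828 0.269
  outer loop
   vertex 0.4 1.8 2.4
   vertex 1.7 0.8 1.7
   vertex 1.6 1.8 4.6
  endloop
 endfacet
 facet normal -0.662 0.246 -0.709
  outer loop
   vertex 0.4 1.8 2.4
   vertex 0.1 3.3 3.2
   vertex 3.0 3.9 0.7
  endloop
 endfacet
 facet normal -0.510 -0.063 -0.858
  outer loop
   vertex 0.4 1.8 2.4
   vertex 3.0 3.9 0.7
   vertex 1.7 0.8 1.7
  endloop
 endfacet
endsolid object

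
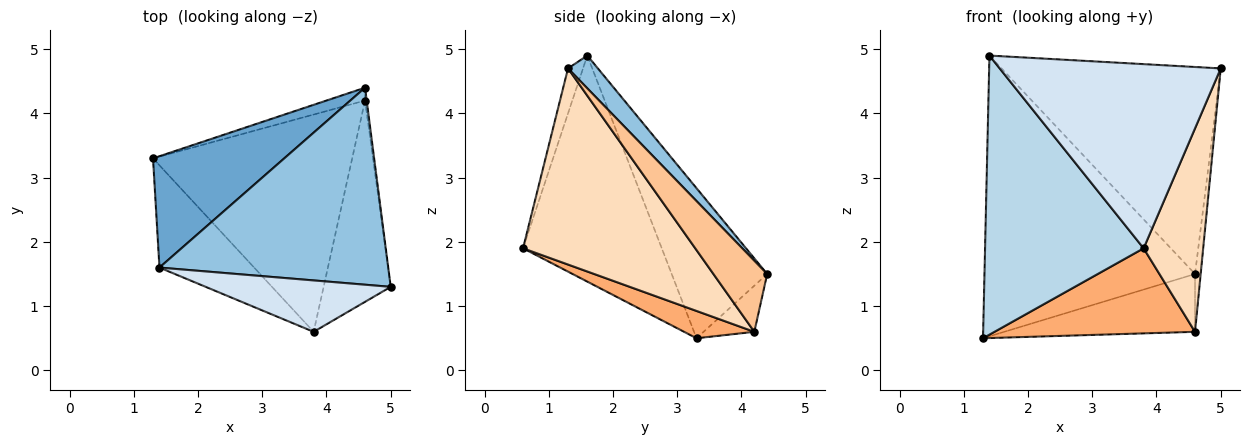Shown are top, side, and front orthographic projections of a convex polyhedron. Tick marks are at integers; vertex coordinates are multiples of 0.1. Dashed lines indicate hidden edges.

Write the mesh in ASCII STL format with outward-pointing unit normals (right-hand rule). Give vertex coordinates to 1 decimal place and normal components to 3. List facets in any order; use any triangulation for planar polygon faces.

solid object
 facet normal -0.388 0.857 0.340
  outer loop
   vertex 1.4 1.6 4.9
   vertex 4.6 4.4 1.5
   vertex 1.3 3.3 0.5
  endloop
 endfacet
 facet normal 0.098 0.721 0.686
  outer loop
   vertex 1.4 1.6 4.9
   vertex 5.0 1.3 4.7
   vertex 4.6 4.4 1.5
  endloop
 endfacet
 facet normal -0.635 -0.726 -0.266
  outer loop
   vertex 1.4 1.6 4.9
   vertex 1.3 3.3 0.5
   vertex 3.8 0.6 1.9
  endloop
 endfacet
 facet normal -0.065 -0.961 0.268
  outer loop
   vertex 1.4 1.6 4.9
   vertex 3.8 0.6 1.9
   vertex 5.0 1.3 4.7
  endloop
 endfacet
 facet normal -0.251 0.945 -0.210
  outer loop
   vertex 4.6 4.2 0.6
   vertex 1.3 3.3 0.5
   vertex 4.6 4.4 1.5
  endloop
 endfacet
 facet normal 0.127 -0.362 -0.924
  outer loop
   vertex 4.6 4.2 0.6
   vertex 3.8 0.6 1.9
   vertex 1.3 3.3 0.5
  endloop
 endfacet
 facet normal 0.994 0.104 -0.023
  outer loop
   vertex 4.6 4.2 0.6
   vertex 4.6 4.4 1.5
   vertex 5.0 1.3 4.7
  endloop
 endfacet
 facet normal 0.899 -0.311 -0.308
  outer loop
   vertex 4.6 4.2 0.6
   vertex 5.0 1.3 4.7
   vertex 3.8 0.6 1.9
  endloop
 endfacet
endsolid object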